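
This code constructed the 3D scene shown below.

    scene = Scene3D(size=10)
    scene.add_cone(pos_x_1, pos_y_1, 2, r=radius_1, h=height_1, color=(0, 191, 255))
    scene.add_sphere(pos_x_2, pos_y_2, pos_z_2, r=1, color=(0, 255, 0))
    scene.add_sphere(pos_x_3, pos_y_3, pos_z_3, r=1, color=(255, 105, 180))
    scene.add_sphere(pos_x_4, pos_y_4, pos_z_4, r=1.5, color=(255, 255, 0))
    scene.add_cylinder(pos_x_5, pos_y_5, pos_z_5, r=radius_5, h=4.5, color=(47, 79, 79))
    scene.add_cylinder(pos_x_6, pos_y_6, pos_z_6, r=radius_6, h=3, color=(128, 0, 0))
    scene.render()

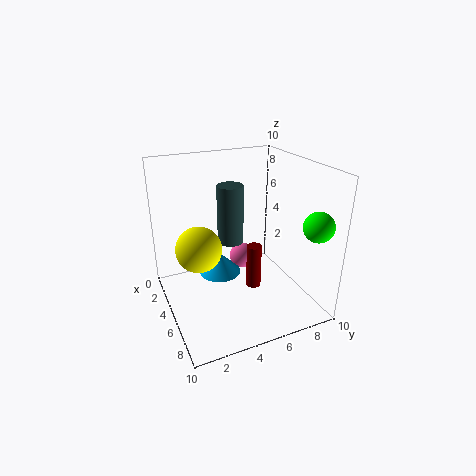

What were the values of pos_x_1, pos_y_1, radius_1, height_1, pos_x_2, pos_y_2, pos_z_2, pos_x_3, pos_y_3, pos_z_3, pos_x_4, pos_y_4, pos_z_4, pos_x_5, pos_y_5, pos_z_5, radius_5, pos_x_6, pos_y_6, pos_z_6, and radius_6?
pos_x_1 = 4; pos_y_1 = 4; radius_1 = 1.5; height_1 = 1.5; pos_x_2 = 8.5; pos_y_2 = 9; pos_z_2 = 6.5; pos_x_3 = 2.5; pos_y_3 = 6.5; pos_z_3 = 2; pos_x_4 = 5.5; pos_y_4 = 2; pos_z_4 = 5; pos_x_5 = 2.5; pos_y_5 = 5.5; pos_z_5 = 3.5; radius_5 = 1; pos_x_6 = 6.5; pos_y_6 = 5.5; pos_z_6 = 2; radius_6 = 0.5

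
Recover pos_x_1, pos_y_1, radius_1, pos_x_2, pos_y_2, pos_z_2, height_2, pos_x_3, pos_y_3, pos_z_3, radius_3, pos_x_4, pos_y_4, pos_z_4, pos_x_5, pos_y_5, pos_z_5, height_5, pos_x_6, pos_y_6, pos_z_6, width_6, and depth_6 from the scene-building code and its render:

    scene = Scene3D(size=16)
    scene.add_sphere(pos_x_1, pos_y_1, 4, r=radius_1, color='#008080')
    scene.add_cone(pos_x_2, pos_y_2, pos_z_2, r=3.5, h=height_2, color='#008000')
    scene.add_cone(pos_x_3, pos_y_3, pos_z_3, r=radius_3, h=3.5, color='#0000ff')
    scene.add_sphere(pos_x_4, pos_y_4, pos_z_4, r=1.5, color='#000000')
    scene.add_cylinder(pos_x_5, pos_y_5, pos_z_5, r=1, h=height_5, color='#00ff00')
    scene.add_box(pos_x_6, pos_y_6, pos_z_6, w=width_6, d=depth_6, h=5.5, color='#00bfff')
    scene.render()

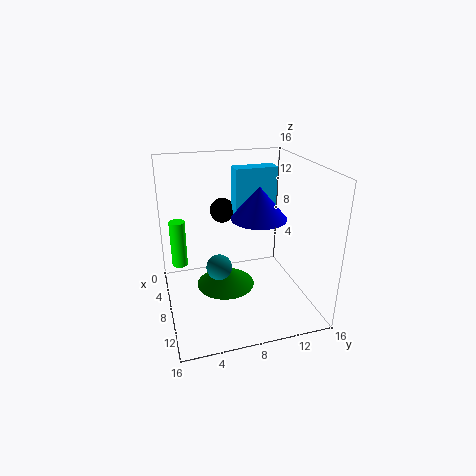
pos_x_1 = 7
pos_y_1 = 6
radius_1 = 1.5
pos_x_2 = 6
pos_y_2 = 7
pos_z_2 = 1
height_2 = 2.5
pos_x_3 = 9
pos_y_3 = 10
pos_z_3 = 10.5
radius_3 = 3
pos_x_4 = 3
pos_y_4 = 7.5
pos_z_4 = 9.5
pos_x_5 = 1.5
pos_y_5 = 2
pos_z_5 = 2
height_5 = 6
pos_x_6 = 3.5
pos_y_6 = 8.5
pos_z_6 = 9.5
width_6 = 2
depth_6 = 5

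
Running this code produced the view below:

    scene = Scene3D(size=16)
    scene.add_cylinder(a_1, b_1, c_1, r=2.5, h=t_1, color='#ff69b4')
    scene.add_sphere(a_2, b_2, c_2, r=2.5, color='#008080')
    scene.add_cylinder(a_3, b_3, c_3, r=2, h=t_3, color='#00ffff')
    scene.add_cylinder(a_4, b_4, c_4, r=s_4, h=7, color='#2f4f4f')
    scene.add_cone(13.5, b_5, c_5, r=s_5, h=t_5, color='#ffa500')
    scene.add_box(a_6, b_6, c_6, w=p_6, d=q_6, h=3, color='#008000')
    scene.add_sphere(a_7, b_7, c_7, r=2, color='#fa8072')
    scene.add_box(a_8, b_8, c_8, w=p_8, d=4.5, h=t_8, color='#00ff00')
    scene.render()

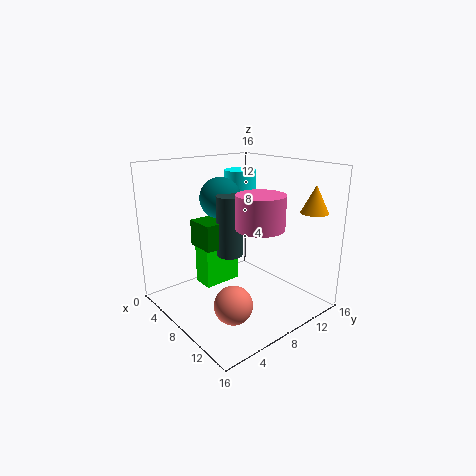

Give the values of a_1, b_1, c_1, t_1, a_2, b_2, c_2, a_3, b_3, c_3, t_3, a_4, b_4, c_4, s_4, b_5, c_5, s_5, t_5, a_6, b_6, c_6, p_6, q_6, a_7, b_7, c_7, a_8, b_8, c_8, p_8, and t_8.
a_1 = 11.5, b_1 = 8, c_1 = 10, t_1 = 3.5, a_2 = 3.5, b_2 = 9, c_2 = 11.5, a_3 = 3, b_3 = 12.5, c_3 = 10, t_3 = 4.5, a_4 = 6.5, b_4 = 8, c_4 = 5.5, s_4 = 1.5, b_5 = 14, c_5 = 11, s_5 = 1.5, t_5 = 3, a_6 = 3, b_6 = 5, c_6 = 6.5, p_6 = 3.5, q_6 = 3, a_7 = 11.5, b_7 = 4.5, c_7 = 2.5, a_8 = 3, b_8 = 5.5, c_8 = 1.5, p_8 = 2.5, t_8 = 7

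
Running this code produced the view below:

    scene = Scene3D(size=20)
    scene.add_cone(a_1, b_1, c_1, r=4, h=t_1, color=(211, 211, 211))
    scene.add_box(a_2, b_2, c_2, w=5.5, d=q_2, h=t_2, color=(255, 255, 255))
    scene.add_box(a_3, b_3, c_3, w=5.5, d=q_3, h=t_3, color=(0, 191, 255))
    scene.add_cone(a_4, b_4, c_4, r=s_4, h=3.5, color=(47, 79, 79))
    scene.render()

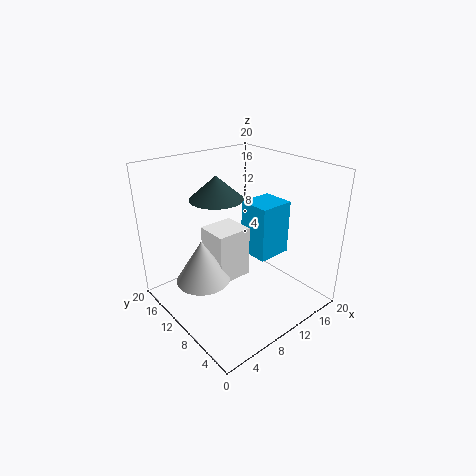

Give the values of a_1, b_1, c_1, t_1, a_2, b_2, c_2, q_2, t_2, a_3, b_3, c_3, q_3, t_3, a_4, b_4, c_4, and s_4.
a_1 = 6.5
b_1 = 14
c_1 = 2.5
t_1 = 6.5
a_2 = 8.5
b_2 = 12
c_2 = 1.5
q_2 = 5
t_2 = 8
a_3 = 14.5
b_3 = 9.5
c_3 = 4.5
q_3 = 5
t_3 = 8.5
a_4 = 10.5
b_4 = 15.5
c_4 = 14
s_4 = 4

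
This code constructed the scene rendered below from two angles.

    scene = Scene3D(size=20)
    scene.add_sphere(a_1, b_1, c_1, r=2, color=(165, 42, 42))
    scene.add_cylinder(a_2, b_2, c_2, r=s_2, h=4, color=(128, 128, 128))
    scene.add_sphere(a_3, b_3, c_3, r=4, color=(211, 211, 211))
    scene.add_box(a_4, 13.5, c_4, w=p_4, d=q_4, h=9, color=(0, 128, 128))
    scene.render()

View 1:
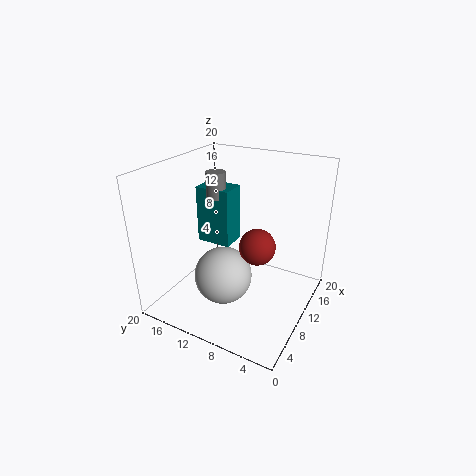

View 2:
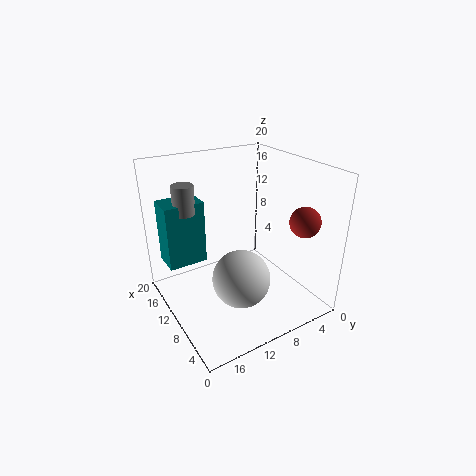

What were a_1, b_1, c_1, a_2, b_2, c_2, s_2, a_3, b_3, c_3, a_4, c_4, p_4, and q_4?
a_1 = 3.5; b_1 = 4; c_1 = 13.5; a_2 = 14; b_2 = 16; c_2 = 13.5; s_2 = 1.5; a_3 = 7.5; b_3 = 11; c_3 = 5; a_4 = 13; c_4 = 6; p_4 = 4; q_4 = 5.5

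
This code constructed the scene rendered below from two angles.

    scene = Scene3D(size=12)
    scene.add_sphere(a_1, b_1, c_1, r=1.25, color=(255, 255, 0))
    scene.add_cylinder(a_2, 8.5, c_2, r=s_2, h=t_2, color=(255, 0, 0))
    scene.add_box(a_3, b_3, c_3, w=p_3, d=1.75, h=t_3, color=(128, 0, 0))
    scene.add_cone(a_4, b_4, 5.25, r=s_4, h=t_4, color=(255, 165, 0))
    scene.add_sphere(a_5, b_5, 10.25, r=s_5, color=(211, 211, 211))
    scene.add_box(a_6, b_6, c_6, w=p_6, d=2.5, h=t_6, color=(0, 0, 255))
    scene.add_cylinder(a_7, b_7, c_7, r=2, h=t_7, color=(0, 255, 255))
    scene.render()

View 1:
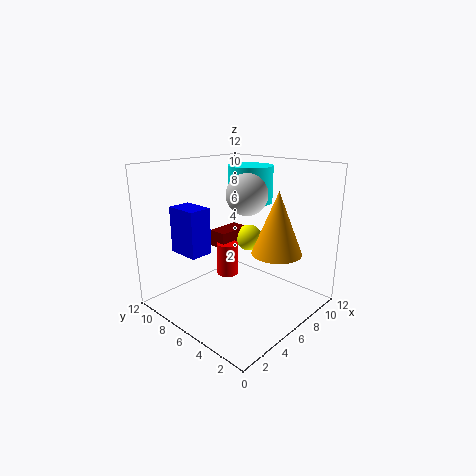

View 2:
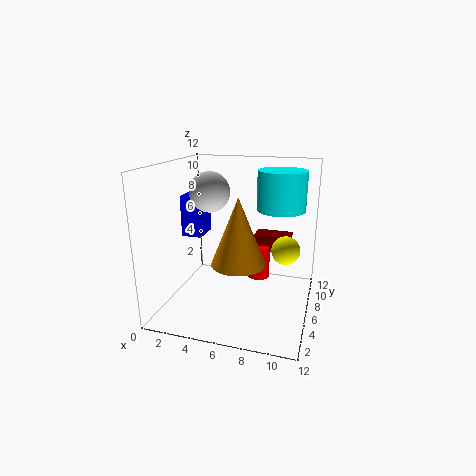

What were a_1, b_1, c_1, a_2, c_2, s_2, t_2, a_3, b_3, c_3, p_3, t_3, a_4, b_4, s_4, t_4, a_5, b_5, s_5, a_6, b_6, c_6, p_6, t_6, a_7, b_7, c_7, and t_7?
a_1 = 9.75; b_1 = 8; c_1 = 4.5; a_2 = 7.25; c_2 = 1.5; s_2 = 1; t_2 = 3; a_3 = 6.75; b_3 = 8.5; c_3 = 4; p_3 = 3.25; t_3 = 1.5; a_4 = 7; b_4 = 2.75; s_4 = 2; t_4 = 5; a_5 = 4.5; b_5 = 3.75; s_5 = 1.5; a_6 = 1; b_6 = 5.75; c_6 = 5.75; p_6 = 1.75; t_6 = 3.5; a_7 = 9.25; b_7 = 7.5; c_7 = 8.25; t_7 = 3.25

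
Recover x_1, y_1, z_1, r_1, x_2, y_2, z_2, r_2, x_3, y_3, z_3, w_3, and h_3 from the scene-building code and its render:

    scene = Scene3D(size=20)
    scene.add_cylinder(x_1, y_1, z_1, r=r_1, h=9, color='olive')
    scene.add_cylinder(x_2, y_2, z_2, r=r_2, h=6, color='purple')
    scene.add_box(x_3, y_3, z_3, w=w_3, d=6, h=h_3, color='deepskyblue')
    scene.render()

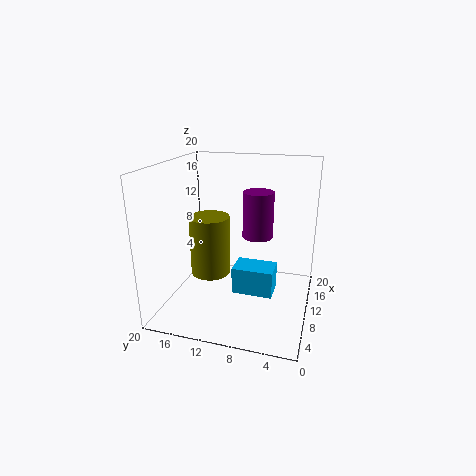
x_1 = 12
y_1 = 15
z_1 = 3
r_1 = 3
x_2 = 9
y_2 = 7
z_2 = 11
r_2 = 2
x_3 = 10
y_3 = 5
z_3 = 1
w_3 = 4
h_3 = 4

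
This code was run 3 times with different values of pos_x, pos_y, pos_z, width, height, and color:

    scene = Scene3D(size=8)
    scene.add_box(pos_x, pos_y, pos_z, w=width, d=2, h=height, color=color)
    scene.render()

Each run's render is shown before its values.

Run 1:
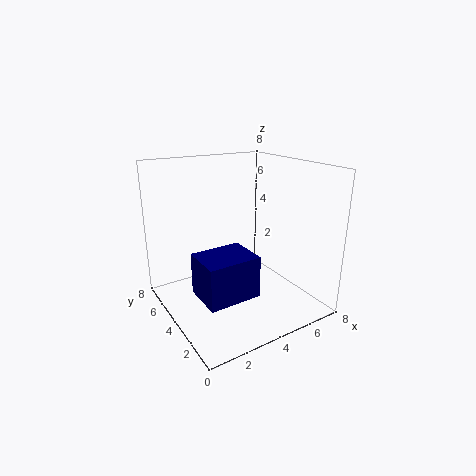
pos_x = 0.5
pos_y = 0.5
pos_z = 2.5
width = 2.5
height = 2
color = 'navy'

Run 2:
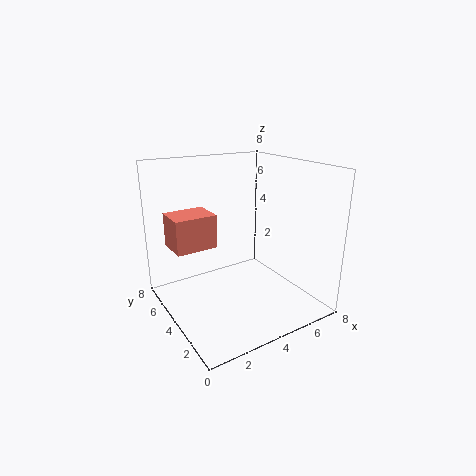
pos_x = 1
pos_y = 5.5
pos_z = 3
width = 2.5
height = 2
color = 'salmon'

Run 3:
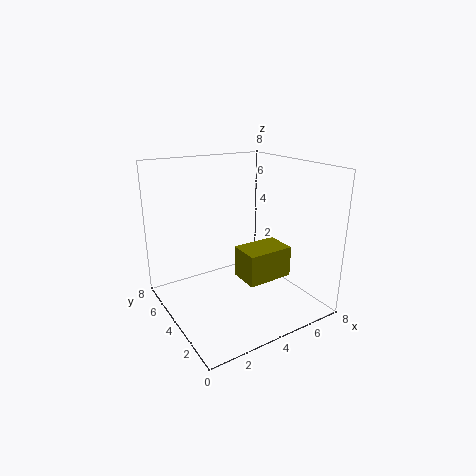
pos_x = 5
pos_y = 4
pos_z = 0.5
width = 3
height = 2
color = 'olive'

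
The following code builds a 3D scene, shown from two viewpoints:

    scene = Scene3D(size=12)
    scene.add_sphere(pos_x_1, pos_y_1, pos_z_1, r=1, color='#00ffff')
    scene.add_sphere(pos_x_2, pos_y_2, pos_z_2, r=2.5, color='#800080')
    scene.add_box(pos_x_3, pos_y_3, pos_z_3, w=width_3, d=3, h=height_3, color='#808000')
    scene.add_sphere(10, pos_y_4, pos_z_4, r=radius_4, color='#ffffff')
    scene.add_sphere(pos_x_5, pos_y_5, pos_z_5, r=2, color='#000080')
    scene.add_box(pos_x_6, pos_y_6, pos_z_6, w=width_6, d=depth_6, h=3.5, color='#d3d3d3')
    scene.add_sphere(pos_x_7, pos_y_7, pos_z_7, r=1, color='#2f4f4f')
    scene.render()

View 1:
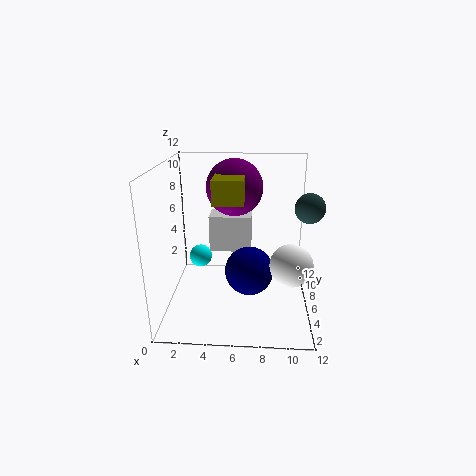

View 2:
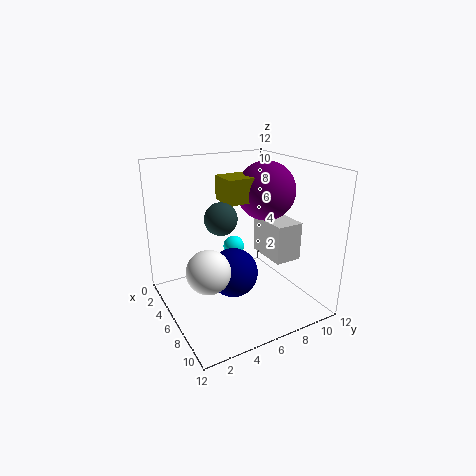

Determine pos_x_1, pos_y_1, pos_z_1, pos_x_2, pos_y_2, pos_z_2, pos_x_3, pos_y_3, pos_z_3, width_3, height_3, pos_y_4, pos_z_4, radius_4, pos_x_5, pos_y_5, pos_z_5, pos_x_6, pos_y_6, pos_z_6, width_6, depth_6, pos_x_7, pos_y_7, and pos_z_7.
pos_x_1 = 2.5, pos_y_1 = 7.5, pos_z_1 = 3.5, pos_x_2 = 5.5, pos_y_2 = 9, pos_z_2 = 9.5, pos_x_3 = 4, pos_y_3 = 5, pos_z_3 = 9, width_3 = 2.5, height_3 = 2, pos_y_4 = 1.5, pos_z_4 = 6, radius_4 = 1.5, pos_x_5 = 7, pos_y_5 = 5, pos_z_5 = 3.5, pos_x_6 = 3, pos_y_6 = 9.5, pos_z_6 = 3, width_6 = 4, depth_6 = 2.5, pos_x_7 = 11, pos_y_7 = 2, pos_z_7 = 10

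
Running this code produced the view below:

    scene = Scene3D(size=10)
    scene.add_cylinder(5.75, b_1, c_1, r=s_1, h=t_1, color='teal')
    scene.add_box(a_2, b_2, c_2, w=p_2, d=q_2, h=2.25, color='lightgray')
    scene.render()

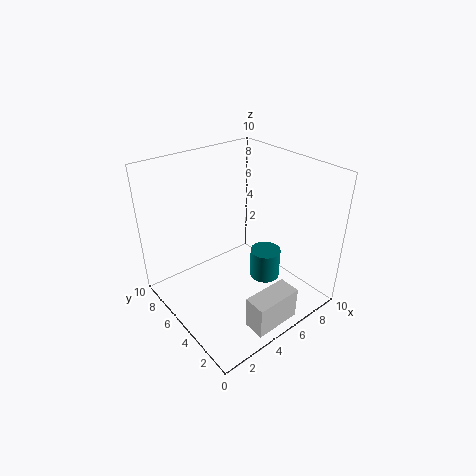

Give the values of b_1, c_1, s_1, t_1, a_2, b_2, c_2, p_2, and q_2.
b_1 = 3; c_1 = 2.75; s_1 = 1; t_1 = 2; a_2 = 3.25; b_2 = 0.5; c_2 = 0.25; p_2 = 3.25; q_2 = 1.5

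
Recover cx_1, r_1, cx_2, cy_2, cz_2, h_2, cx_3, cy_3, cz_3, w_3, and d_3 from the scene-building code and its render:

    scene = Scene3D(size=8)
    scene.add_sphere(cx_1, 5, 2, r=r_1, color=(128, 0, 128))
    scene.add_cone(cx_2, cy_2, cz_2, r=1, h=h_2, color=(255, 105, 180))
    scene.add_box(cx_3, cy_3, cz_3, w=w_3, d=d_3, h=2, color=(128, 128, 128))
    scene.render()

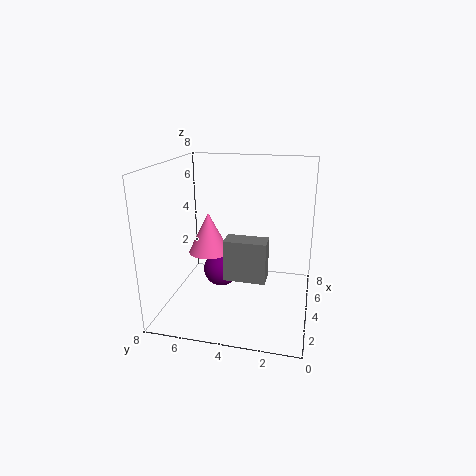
cx_1 = 4; r_1 = 1; cx_2 = 2; cy_2 = 5; cz_2 = 4; h_2 = 2; cx_3 = 1; cy_3 = 2; cz_3 = 3; w_3 = 1; d_3 = 2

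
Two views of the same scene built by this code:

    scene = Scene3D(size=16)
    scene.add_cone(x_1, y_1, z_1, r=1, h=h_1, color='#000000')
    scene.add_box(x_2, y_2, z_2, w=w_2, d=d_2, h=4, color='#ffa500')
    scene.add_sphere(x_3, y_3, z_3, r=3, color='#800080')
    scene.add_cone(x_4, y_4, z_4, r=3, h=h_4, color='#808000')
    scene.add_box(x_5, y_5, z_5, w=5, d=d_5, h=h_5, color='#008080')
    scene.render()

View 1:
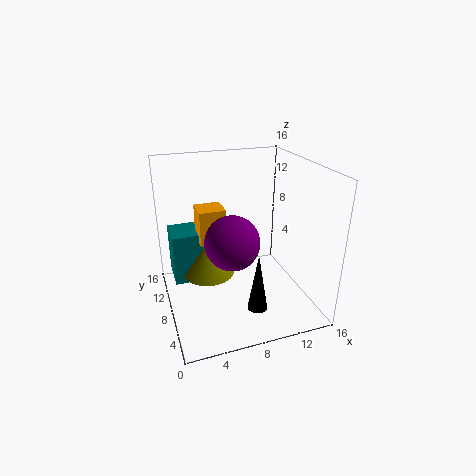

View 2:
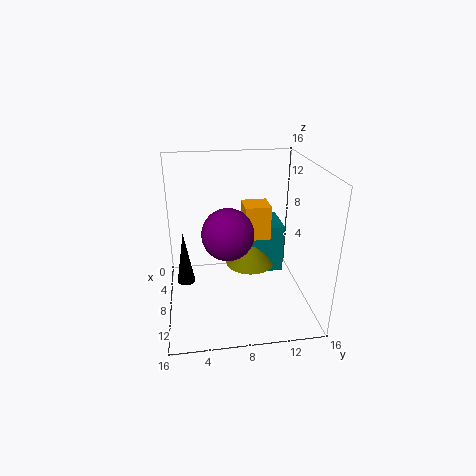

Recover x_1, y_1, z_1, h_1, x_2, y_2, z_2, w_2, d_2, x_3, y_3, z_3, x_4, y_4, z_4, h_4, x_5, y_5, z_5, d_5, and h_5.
x_1 = 8
y_1 = 2
z_1 = 3
h_1 = 6
x_2 = 4
y_2 = 9
z_2 = 7
w_2 = 3
d_2 = 3
x_3 = 7
y_3 = 7
z_3 = 8
x_4 = 5
y_4 = 10
z_4 = 3
h_4 = 4
x_5 = 1
y_5 = 10
z_5 = 2
d_5 = 4
h_5 = 6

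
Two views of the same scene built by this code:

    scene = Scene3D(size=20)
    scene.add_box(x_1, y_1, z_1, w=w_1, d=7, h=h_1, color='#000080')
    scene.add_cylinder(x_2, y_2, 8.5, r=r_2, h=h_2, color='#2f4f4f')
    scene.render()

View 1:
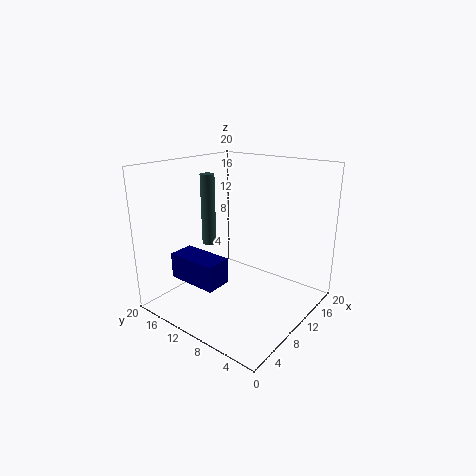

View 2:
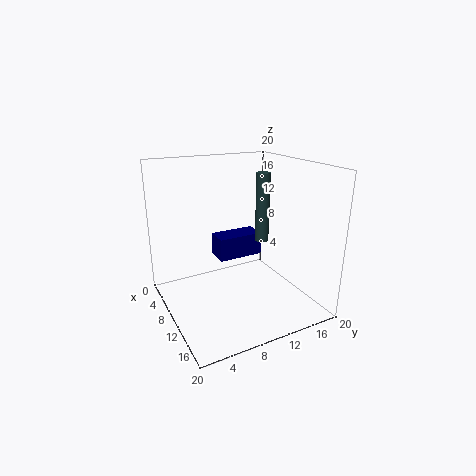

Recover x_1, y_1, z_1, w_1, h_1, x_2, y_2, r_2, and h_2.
x_1 = 3, y_1 = 9, z_1 = 5, w_1 = 3.5, h_1 = 3.5, x_2 = 9, y_2 = 14.5, r_2 = 1, h_2 = 10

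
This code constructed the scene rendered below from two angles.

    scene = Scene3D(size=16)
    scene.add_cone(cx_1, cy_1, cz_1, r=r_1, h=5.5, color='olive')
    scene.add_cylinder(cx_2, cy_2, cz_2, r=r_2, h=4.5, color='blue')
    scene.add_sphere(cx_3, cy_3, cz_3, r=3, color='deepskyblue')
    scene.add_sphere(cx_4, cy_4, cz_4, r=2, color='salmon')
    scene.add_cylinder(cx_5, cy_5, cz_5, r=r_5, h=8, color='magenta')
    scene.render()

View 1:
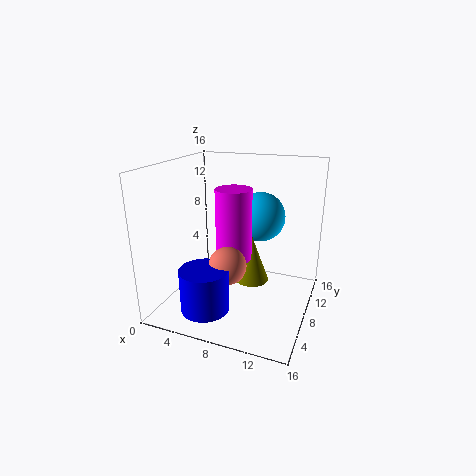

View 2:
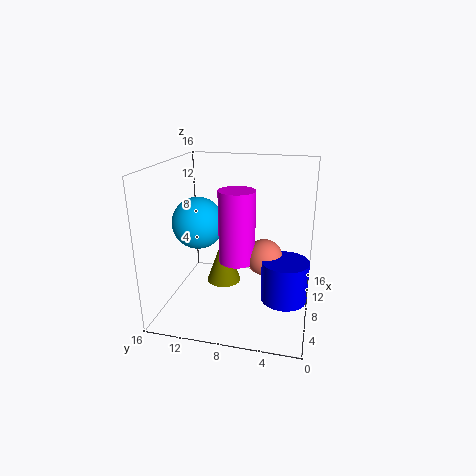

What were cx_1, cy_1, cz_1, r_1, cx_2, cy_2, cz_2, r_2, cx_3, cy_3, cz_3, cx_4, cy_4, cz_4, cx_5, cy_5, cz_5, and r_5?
cx_1 = 9, cy_1 = 10, cz_1 = 2, r_1 = 2, cx_2 = 6.5, cy_2 = 2.5, cz_2 = 2, r_2 = 2.5, cx_3 = 9, cy_3 = 13, cz_3 = 9, cx_4 = 8, cy_4 = 5, cz_4 = 6, cx_5 = 7.5, cy_5 = 8, cz_5 = 5.5, r_5 = 2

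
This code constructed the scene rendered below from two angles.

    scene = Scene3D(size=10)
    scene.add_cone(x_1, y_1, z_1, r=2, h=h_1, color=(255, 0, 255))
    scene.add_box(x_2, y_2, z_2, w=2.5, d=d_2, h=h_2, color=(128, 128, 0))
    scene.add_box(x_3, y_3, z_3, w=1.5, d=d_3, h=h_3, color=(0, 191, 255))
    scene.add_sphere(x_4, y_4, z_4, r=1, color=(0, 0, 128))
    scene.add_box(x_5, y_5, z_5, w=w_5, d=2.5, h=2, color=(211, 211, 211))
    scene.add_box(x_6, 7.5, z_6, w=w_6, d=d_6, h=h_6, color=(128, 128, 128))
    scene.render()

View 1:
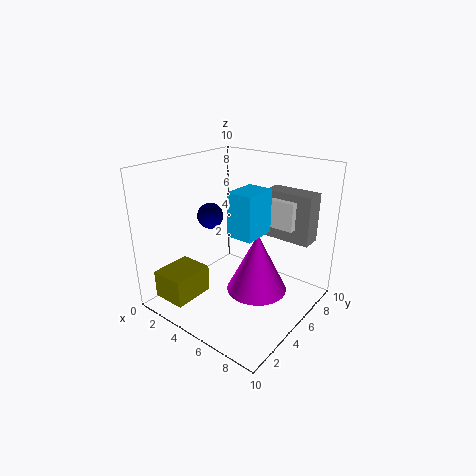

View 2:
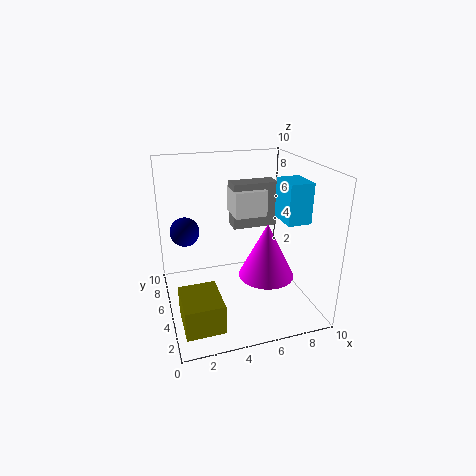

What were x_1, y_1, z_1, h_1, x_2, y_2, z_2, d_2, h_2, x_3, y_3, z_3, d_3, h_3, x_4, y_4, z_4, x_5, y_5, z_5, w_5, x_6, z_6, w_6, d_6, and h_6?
x_1 = 7, y_1 = 4.5, z_1 = 2, h_1 = 4, x_2 = 0.5, y_2 = 1, z_2 = 0.5, d_2 = 3, h_2 = 2, x_3 = 7, y_3 = 1.5, z_3 = 7, d_3 = 2, h_3 = 2.5, x_4 = 1.5, y_4 = 6, z_4 = 5.5, x_5 = 5.5, y_5 = 7, z_5 = 5.5, w_5 = 2.5, x_6 = 5.5, z_6 = 4.5, w_6 = 3.5, d_6 = 1.5, h_6 = 3.5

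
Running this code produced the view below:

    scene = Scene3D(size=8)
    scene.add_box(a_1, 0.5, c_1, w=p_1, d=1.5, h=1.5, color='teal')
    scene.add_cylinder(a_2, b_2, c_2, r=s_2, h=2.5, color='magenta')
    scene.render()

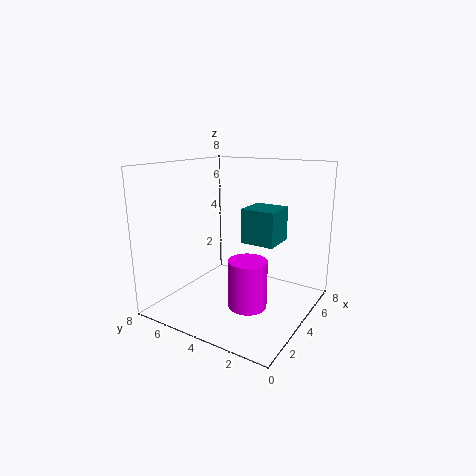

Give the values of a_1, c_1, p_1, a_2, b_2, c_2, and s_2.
a_1 = 1
c_1 = 5
p_1 = 1.5
a_2 = 2.5
b_2 = 2.5
c_2 = 1
s_2 = 1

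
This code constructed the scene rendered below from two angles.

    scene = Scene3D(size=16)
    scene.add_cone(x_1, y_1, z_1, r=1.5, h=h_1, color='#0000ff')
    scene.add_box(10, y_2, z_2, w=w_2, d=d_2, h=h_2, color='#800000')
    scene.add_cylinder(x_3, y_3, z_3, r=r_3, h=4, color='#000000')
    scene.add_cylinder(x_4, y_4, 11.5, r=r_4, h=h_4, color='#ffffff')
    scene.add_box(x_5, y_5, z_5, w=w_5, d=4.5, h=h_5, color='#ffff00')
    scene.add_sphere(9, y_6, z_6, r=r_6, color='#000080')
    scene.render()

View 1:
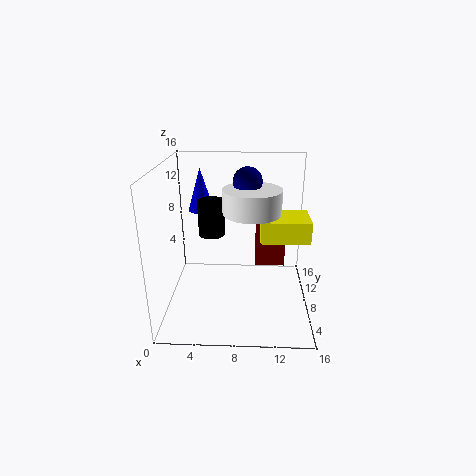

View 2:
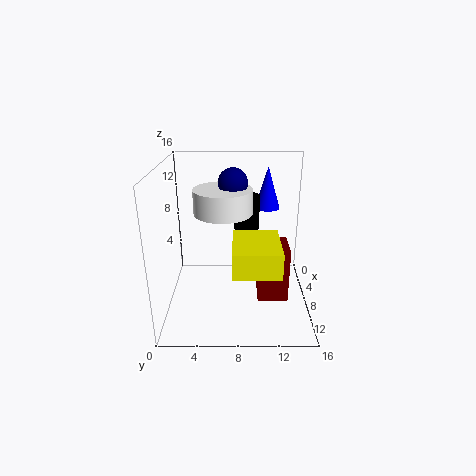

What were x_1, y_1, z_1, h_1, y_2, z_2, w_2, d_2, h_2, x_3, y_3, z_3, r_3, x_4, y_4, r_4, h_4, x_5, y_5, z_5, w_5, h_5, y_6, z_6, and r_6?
x_1 = 3.5, y_1 = 11.5, z_1 = 10, h_1 = 5, y_2 = 10, z_2 = 3.5, w_2 = 3.5, d_2 = 3, h_2 = 5.5, x_3 = 5, y_3 = 9, z_3 = 8, r_3 = 1.5, x_4 = 9.5, y_4 = 6.5, r_4 = 3, h_4 = 2.5, x_5 = 10.5, y_5 = 7.5, z_5 = 7.5, w_5 = 5.5, h_5 = 2.5, y_6 = 7.5, z_6 = 14.5, r_6 = 1.5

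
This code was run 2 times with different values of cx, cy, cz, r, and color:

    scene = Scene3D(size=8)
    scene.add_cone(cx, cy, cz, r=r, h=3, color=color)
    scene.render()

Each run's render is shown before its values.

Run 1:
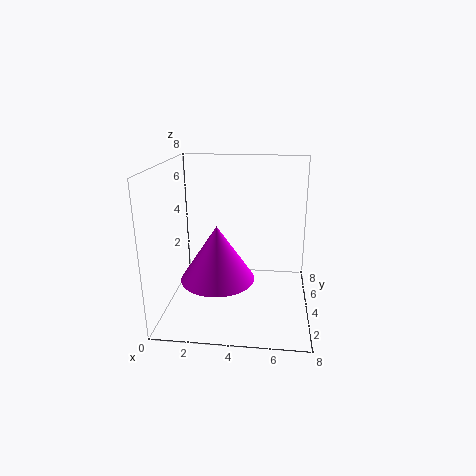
cx = 3
cy = 3
cz = 2
r = 2
color = 'magenta'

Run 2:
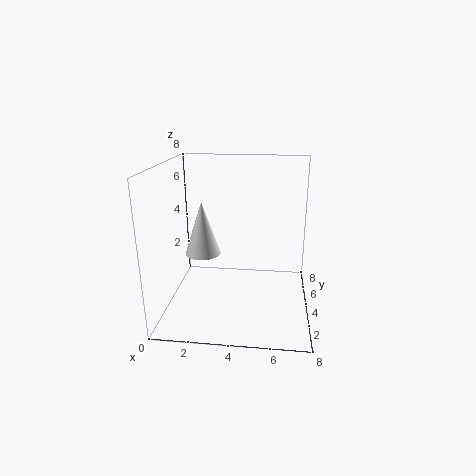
cx = 2
cy = 4
cz = 3
r = 1
color = 'white'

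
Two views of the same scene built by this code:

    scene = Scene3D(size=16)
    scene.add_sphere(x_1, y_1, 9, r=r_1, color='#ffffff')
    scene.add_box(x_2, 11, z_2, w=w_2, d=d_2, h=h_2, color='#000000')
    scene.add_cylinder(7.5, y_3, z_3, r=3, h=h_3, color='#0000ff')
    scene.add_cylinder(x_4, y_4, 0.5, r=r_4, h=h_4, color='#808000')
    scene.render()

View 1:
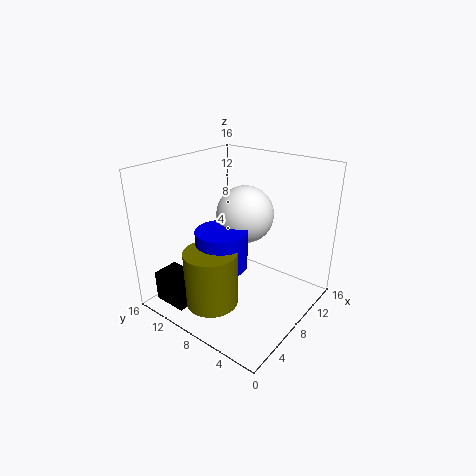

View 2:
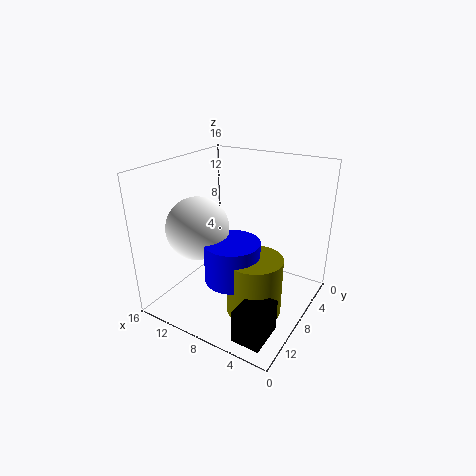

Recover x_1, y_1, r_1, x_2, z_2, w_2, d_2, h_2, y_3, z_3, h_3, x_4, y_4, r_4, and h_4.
x_1 = 12
y_1 = 10
r_1 = 3.5
x_2 = 1.5
z_2 = 0.5
w_2 = 3
d_2 = 4
h_2 = 3.5
y_3 = 10
z_3 = 4
h_3 = 4.5
x_4 = 5
y_4 = 9.5
r_4 = 3
h_4 = 6.5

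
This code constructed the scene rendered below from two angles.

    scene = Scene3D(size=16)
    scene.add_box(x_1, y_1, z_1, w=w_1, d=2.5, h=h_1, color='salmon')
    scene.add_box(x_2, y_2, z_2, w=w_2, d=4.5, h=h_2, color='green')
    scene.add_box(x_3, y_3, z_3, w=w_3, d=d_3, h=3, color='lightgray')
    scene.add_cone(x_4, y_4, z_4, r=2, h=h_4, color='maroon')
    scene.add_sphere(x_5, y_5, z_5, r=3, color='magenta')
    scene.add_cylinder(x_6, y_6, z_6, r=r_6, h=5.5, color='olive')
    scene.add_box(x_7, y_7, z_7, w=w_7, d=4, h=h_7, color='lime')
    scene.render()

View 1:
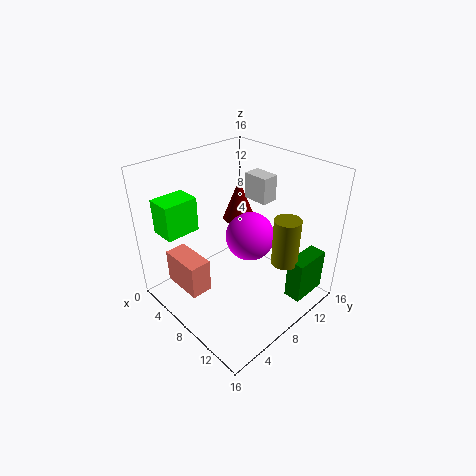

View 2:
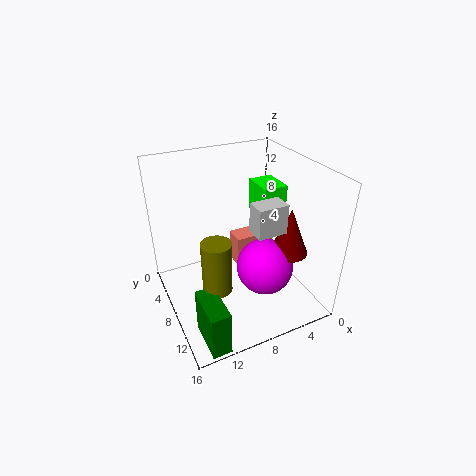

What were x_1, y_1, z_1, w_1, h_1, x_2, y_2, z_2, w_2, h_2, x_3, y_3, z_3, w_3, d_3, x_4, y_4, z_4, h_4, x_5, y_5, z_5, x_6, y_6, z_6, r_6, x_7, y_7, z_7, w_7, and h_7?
x_1 = 1.5
y_1 = 2.5
z_1 = 1.5
w_1 = 5
h_1 = 4
x_2 = 12.5
y_2 = 11.5
z_2 = 0.5
w_2 = 2
h_2 = 5
x_3 = 5.5
y_3 = 11.5
z_3 = 11
w_3 = 3
d_3 = 2
x_4 = 4
y_4 = 12
z_4 = 7.5
h_4 = 5
x_5 = 6.5
y_5 = 11.5
z_5 = 6
x_6 = 12
y_6 = 11.5
z_6 = 5
r_6 = 1.5
x_7 = 0.5
y_7 = 2
z_7 = 8
w_7 = 3
h_7 = 4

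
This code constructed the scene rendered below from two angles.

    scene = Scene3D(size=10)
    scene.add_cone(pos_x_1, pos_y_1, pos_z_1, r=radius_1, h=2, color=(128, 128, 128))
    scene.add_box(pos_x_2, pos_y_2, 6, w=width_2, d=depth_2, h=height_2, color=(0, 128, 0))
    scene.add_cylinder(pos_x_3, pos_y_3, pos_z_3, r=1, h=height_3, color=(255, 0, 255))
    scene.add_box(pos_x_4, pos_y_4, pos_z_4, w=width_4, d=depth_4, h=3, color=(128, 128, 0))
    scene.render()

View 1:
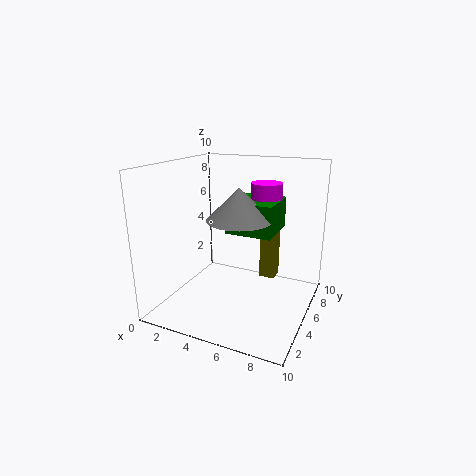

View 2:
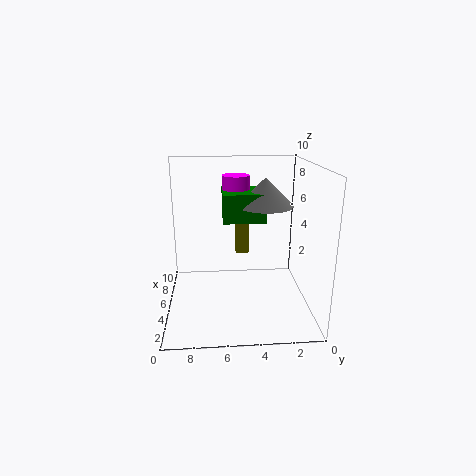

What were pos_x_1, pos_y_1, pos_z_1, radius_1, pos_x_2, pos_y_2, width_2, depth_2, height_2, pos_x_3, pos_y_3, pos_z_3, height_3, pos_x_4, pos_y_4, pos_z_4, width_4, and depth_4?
pos_x_1 = 6
pos_y_1 = 3
pos_z_1 = 7
radius_1 = 2
pos_x_2 = 5
pos_y_2 = 3
width_2 = 3
depth_2 = 3
height_2 = 2
pos_x_3 = 7
pos_y_3 = 5
pos_z_3 = 7
height_3 = 2
pos_x_4 = 7
pos_y_4 = 4
pos_z_4 = 3
width_4 = 1
depth_4 = 1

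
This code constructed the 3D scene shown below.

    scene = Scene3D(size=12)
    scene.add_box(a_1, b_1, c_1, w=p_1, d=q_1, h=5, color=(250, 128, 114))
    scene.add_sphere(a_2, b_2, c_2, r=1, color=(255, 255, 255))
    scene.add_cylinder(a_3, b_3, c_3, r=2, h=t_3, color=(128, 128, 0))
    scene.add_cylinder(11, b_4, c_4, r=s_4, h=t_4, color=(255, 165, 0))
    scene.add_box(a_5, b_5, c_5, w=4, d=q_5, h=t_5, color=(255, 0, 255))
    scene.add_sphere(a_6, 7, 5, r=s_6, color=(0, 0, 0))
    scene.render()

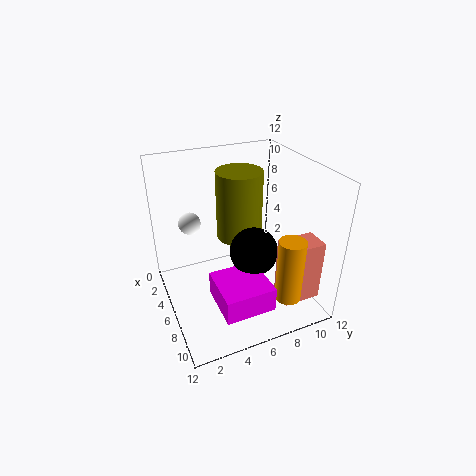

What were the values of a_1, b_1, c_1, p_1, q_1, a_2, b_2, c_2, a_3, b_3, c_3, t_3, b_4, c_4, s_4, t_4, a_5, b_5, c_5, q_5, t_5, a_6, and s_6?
a_1 = 9
b_1 = 8
c_1 = 2
p_1 = 2
q_1 = 3
a_2 = 2
b_2 = 3
c_2 = 6
a_3 = 4
b_3 = 7
c_3 = 5
t_3 = 6
b_4 = 8
c_4 = 3
s_4 = 1
t_4 = 5
a_5 = 7
b_5 = 3
c_5 = 2
q_5 = 4
t_5 = 2
a_6 = 7
s_6 = 2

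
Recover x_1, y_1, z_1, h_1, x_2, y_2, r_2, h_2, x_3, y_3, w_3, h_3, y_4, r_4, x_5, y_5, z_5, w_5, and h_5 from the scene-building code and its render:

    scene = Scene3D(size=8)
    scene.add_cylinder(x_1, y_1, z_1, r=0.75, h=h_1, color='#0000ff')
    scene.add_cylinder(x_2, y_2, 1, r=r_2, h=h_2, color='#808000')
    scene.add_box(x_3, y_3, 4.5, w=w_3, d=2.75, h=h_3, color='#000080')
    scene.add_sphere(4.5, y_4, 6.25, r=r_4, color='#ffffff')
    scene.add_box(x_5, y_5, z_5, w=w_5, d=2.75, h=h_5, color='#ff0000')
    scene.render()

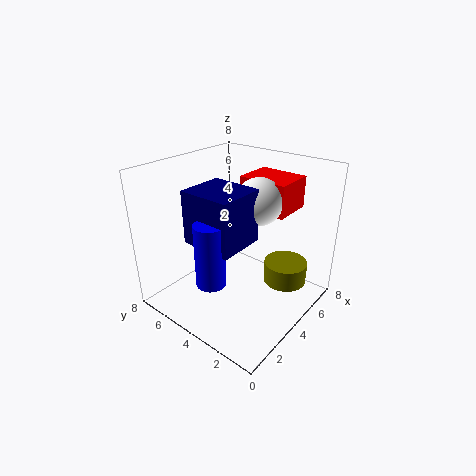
x_1 = 1.25
y_1 = 3.5
z_1 = 2.75
h_1 = 3.25
x_2 = 6
y_2 = 2
r_2 = 1.25
h_2 = 1.25
x_3 = 1.25
y_3 = 2.5
w_3 = 2.5
h_3 = 2.75
y_4 = 3
r_4 = 1.25
x_5 = 4.75
y_5 = 1.75
z_5 = 5.5
w_5 = 2.25
h_5 = 1.75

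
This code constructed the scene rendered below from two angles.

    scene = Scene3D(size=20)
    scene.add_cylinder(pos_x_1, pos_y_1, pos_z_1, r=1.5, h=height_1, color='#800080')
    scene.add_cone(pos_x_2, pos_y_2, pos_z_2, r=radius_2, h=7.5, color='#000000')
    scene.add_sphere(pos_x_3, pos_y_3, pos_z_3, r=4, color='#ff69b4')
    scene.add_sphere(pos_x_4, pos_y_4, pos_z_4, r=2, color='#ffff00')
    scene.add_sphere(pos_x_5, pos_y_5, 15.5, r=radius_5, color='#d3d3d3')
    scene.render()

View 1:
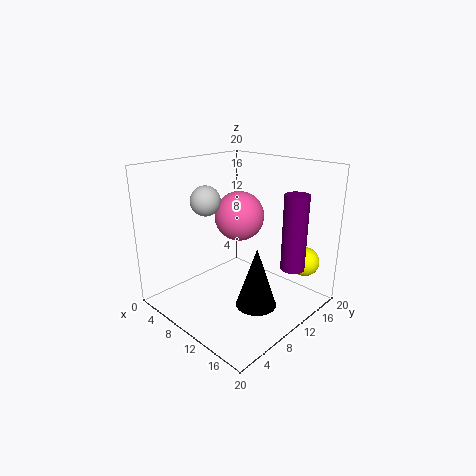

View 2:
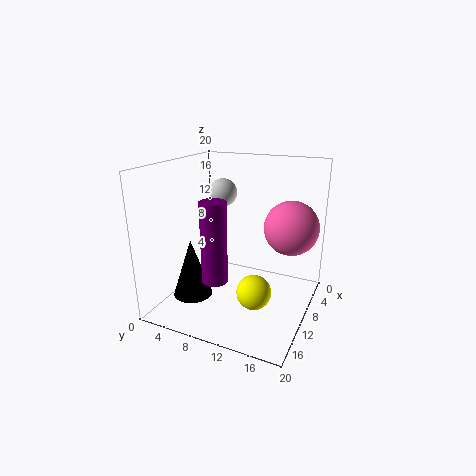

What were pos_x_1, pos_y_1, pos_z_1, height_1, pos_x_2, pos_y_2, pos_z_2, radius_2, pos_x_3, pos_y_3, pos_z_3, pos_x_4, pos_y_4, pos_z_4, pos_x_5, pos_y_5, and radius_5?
pos_x_1 = 18.5
pos_y_1 = 11
pos_z_1 = 8
height_1 = 9.5
pos_x_2 = 16.5
pos_y_2 = 6.5
pos_z_2 = 4
radius_2 = 2.5
pos_x_3 = 4.5
pos_y_3 = 16
pos_z_3 = 10.5
pos_x_4 = 17.5
pos_y_4 = 15.5
pos_z_4 = 7
pos_x_5 = 7.5
pos_y_5 = 6.5
radius_5 = 2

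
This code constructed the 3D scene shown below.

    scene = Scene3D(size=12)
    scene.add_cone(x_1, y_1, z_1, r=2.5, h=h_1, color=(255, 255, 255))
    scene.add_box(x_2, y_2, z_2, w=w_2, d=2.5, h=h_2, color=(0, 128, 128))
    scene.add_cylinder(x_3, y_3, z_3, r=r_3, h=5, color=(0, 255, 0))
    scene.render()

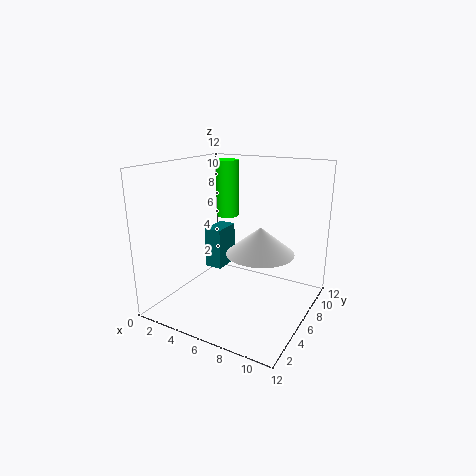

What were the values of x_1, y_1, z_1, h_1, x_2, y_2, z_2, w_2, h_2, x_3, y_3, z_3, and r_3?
x_1 = 9
y_1 = 4
z_1 = 6
h_1 = 2
x_2 = 3
y_2 = 5.5
z_2 = 3
w_2 = 1.5
h_2 = 3.5
x_3 = 3.5
y_3 = 8.5
z_3 = 7
r_3 = 1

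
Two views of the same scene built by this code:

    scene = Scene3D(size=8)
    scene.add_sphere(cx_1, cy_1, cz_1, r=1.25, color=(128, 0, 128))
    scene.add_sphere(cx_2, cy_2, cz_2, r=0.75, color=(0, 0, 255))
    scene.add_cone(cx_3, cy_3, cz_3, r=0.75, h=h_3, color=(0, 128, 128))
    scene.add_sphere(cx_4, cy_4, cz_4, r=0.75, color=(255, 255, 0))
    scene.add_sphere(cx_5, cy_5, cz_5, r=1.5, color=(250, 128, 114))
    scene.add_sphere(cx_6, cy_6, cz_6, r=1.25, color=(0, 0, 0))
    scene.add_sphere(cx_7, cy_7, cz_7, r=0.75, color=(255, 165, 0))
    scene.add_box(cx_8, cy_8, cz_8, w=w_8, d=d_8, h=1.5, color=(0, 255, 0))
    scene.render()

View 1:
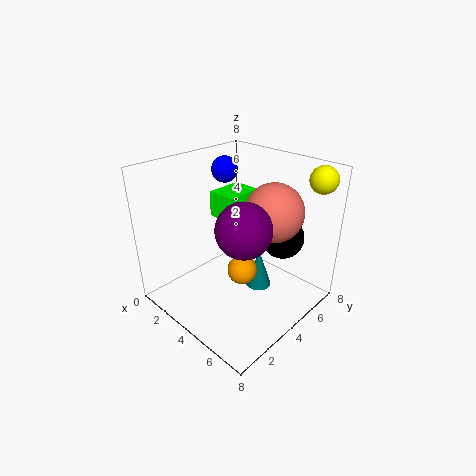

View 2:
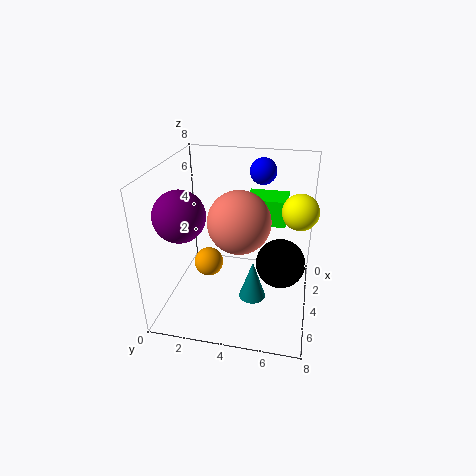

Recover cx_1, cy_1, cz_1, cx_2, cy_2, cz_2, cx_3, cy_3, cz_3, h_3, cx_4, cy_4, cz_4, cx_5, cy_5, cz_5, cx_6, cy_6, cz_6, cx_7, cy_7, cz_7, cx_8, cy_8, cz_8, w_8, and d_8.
cx_1 = 6.5, cy_1 = 1.75, cz_1 = 6.25, cx_2 = 2, cy_2 = 5, cz_2 = 7.25, cx_3 = 4.75, cy_3 = 5, cz_3 = 0.75, h_3 = 2.25, cx_4 = 7, cy_4 = 7.25, cz_4 = 7.25, cx_5 = 6, cy_5 = 4.5, cz_5 = 6, cx_6 = 5.25, cy_6 = 6.5, cz_6 = 3.5, cx_7 = 5.5, cy_7 = 2.75, cz_7 = 3.25, cx_8 = 1.5, cy_8 = 4.25, cz_8 = 4.5, w_8 = 1.75, d_8 = 2.25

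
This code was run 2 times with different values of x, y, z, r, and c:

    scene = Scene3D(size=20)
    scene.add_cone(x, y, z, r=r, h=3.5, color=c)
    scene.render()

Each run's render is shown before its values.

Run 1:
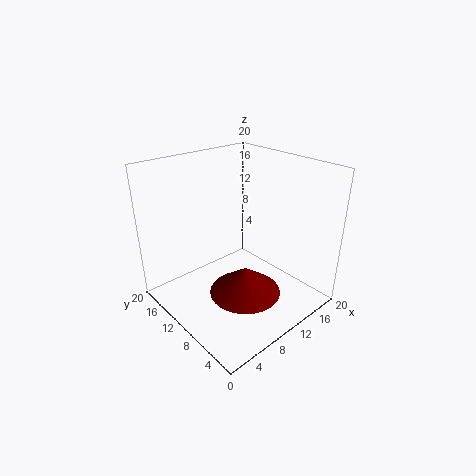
x = 7, y = 5.25, z = 5.25, r = 4.5, c = 'maroon'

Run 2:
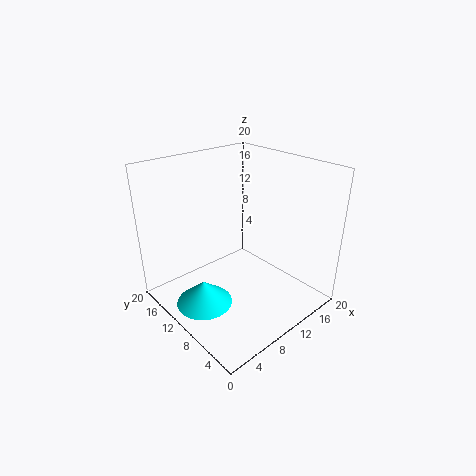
x = 5, y = 11.75, z = 0.5, r = 4, c = 'cyan'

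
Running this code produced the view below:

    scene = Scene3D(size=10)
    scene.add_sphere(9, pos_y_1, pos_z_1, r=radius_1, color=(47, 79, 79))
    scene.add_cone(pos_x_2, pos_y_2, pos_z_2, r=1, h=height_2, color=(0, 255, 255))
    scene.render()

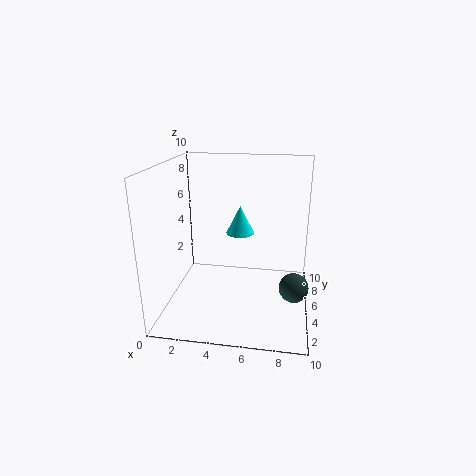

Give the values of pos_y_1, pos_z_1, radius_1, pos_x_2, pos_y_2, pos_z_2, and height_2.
pos_y_1 = 4; pos_z_1 = 2; radius_1 = 1; pos_x_2 = 5; pos_y_2 = 6; pos_z_2 = 5; height_2 = 2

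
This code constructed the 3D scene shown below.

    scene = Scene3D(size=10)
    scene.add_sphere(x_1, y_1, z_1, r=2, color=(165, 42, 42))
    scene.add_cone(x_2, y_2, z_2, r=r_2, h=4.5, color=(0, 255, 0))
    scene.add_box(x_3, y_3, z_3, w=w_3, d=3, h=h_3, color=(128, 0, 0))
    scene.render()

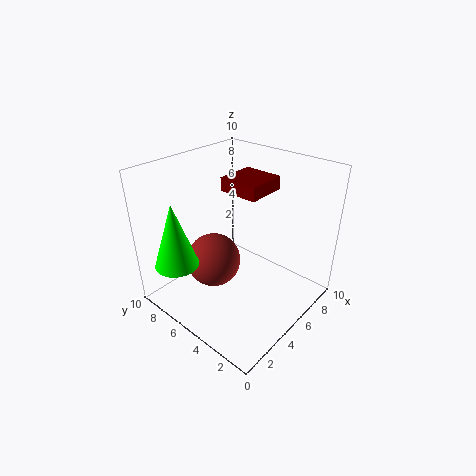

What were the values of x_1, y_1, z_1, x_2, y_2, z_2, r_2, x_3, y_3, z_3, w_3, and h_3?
x_1 = 4.5; y_1 = 7; z_1 = 2.5; x_2 = 1.5; y_2 = 7.5; z_2 = 3.5; r_2 = 1.5; x_3 = 6; y_3 = 4.5; z_3 = 7.5; w_3 = 3; h_3 = 1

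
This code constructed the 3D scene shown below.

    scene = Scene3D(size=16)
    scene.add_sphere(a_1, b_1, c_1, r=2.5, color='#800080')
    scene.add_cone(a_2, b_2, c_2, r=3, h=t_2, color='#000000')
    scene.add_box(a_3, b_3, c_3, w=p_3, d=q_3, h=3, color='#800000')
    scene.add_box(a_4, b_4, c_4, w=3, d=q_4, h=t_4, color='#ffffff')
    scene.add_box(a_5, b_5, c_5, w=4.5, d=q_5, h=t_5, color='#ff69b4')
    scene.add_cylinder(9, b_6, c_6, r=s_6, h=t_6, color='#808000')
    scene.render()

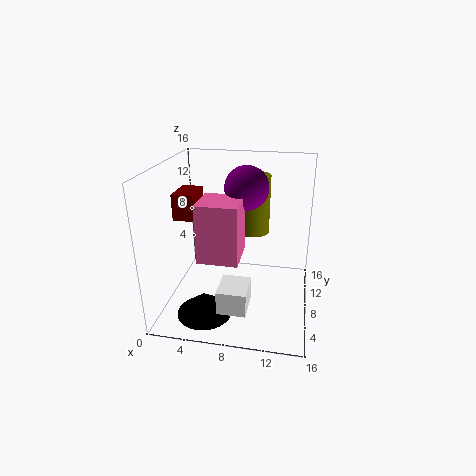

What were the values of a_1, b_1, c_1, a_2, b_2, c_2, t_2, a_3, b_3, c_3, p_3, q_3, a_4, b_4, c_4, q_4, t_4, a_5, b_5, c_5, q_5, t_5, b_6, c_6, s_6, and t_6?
a_1 = 8.5, b_1 = 10.5, c_1 = 13, a_2 = 5, b_2 = 4, c_2 = 0.5, t_2 = 2.5, a_3 = 0.5, b_3 = 8, c_3 = 9.5, p_3 = 2.5, q_3 = 4, a_4 = 7, b_4 = 1.5, c_4 = 2.5, q_4 = 3.5, t_4 = 2.5, a_5 = 4, b_5 = 5, c_5 = 6, q_5 = 4.5, t_5 = 6.5, b_6 = 12.5, c_6 = 7, s_6 = 2, t_6 = 7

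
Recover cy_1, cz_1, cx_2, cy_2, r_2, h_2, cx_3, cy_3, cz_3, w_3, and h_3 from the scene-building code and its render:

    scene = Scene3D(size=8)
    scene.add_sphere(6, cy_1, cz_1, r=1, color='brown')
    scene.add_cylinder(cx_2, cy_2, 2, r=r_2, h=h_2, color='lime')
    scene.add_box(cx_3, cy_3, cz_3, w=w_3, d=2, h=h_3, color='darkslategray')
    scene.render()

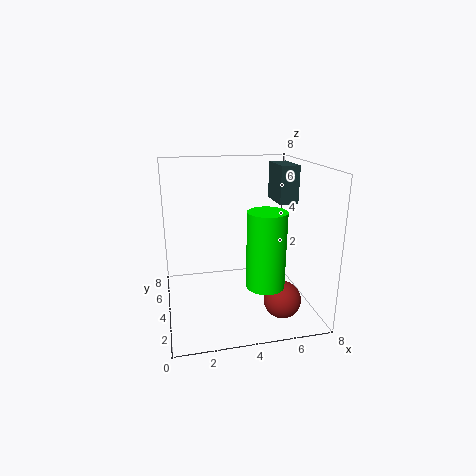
cy_1 = 2
cz_1 = 1
cx_2 = 5
cy_2 = 2
r_2 = 1
h_2 = 4
cx_3 = 6
cy_3 = 3
cz_3 = 6
w_3 = 1
h_3 = 2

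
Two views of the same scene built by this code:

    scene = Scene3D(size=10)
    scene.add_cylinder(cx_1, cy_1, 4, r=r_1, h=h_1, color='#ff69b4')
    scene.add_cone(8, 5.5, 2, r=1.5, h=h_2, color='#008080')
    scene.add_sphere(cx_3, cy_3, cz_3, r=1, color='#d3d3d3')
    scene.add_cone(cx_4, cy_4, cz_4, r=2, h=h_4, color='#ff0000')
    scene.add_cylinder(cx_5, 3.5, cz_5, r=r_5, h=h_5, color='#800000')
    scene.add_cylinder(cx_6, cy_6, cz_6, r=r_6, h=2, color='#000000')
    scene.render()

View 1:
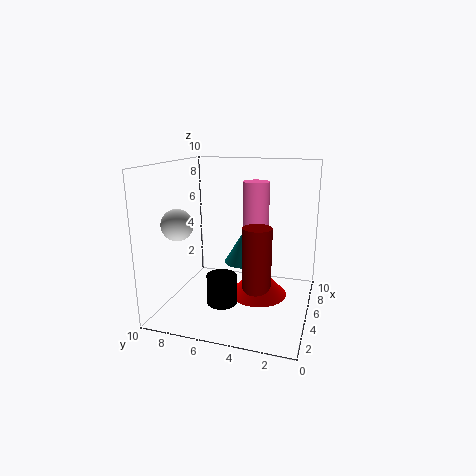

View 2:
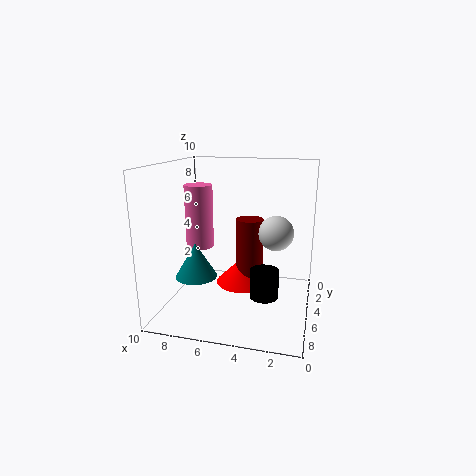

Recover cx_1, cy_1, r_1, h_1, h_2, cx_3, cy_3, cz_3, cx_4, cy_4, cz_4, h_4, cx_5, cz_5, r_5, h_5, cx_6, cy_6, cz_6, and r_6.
cx_1 = 8; cy_1 = 4.5; r_1 = 1; h_1 = 4.5; h_2 = 2.5; cx_3 = 2; cy_3 = 8; cz_3 = 6.5; cx_4 = 5; cy_4 = 3.5; cz_4 = 1; h_4 = 2; cx_5 = 4.5; cz_5 = 1.5; r_5 = 1; h_5 = 4.5; cx_6 = 3; cy_6 = 5.5; cz_6 = 1; r_6 = 1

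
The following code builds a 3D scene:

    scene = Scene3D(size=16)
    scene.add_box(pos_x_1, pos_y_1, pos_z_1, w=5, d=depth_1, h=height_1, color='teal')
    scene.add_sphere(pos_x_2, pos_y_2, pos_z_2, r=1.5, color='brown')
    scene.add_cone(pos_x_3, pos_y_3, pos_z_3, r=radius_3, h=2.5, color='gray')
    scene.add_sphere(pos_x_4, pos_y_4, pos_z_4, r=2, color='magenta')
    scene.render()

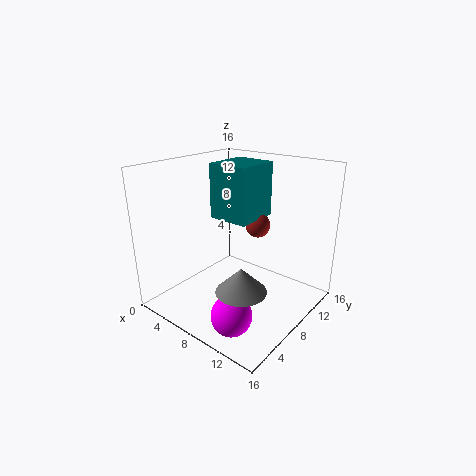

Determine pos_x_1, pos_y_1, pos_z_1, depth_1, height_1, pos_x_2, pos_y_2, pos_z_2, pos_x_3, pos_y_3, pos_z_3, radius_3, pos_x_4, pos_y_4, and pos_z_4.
pos_x_1 = 3, pos_y_1 = 9, pos_z_1 = 9, depth_1 = 5.5, height_1 = 6.5, pos_x_2 = 7.5, pos_y_2 = 12.5, pos_z_2 = 8, pos_x_3 = 12, pos_y_3 = 3.5, pos_z_3 = 5, radius_3 = 2.5, pos_x_4 = 12, pos_y_4 = 2, pos_z_4 = 3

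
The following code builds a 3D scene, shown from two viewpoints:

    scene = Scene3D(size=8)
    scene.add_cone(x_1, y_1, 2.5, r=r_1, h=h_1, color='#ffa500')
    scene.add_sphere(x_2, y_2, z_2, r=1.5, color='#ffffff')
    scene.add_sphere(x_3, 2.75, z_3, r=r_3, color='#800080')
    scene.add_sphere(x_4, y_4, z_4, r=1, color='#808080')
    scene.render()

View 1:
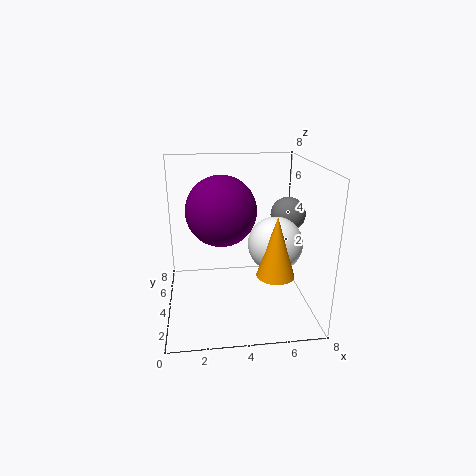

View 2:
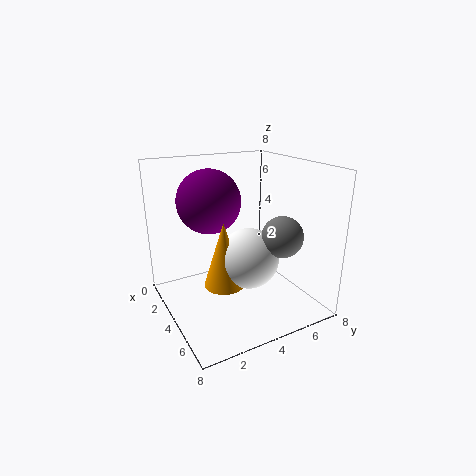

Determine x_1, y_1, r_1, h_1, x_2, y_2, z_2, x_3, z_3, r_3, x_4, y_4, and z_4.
x_1 = 5.75
y_1 = 2.25
r_1 = 1
h_1 = 3.25
x_2 = 6
y_2 = 3.5
z_2 = 3.75
x_3 = 3
z_3 = 6
r_3 = 1.75
x_4 = 7
y_4 = 4.75
z_4 = 5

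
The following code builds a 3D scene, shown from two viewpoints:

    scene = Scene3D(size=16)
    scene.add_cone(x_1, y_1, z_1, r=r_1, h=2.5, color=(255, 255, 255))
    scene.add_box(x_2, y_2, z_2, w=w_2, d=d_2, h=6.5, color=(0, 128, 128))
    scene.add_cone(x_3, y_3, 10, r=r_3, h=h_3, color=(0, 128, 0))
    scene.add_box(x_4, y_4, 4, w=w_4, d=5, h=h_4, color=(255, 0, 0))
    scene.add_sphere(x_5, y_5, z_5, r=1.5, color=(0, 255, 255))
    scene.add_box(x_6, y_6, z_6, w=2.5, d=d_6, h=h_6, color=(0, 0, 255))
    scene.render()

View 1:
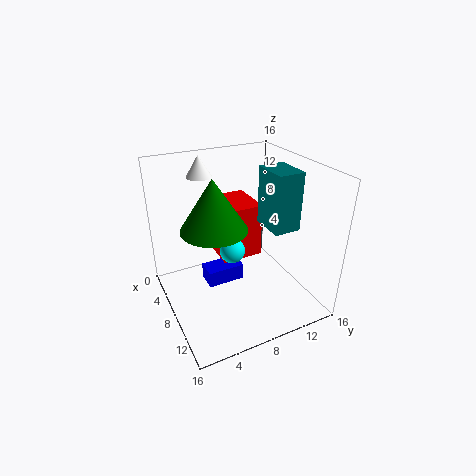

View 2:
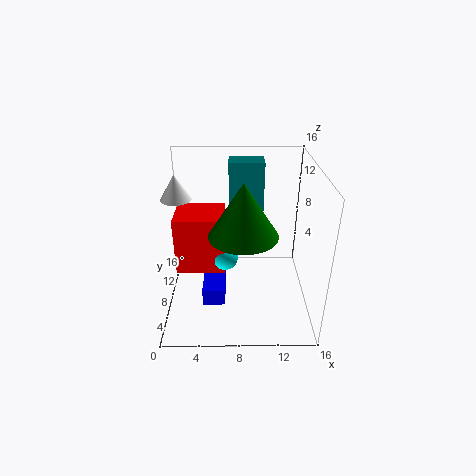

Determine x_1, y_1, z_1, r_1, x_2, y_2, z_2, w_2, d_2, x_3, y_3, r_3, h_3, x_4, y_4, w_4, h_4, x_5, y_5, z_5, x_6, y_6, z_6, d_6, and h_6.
x_1 = 2; y_1 = 6; z_1 = 13.5; r_1 = 1.5; x_2 = 7; y_2 = 11; z_2 = 9; w_2 = 4; d_2 = 3; x_3 = 8.5; y_3 = 5; r_3 = 3.5; h_3 = 5.5; x_4 = 1; y_4 = 7; w_4 = 5.5; h_4 = 6.5; x_5 = 6.5; y_5 = 8; z_5 = 5.5; x_6 = 4; y_6 = 5; z_6 = 1; d_6 = 4.5; h_6 = 2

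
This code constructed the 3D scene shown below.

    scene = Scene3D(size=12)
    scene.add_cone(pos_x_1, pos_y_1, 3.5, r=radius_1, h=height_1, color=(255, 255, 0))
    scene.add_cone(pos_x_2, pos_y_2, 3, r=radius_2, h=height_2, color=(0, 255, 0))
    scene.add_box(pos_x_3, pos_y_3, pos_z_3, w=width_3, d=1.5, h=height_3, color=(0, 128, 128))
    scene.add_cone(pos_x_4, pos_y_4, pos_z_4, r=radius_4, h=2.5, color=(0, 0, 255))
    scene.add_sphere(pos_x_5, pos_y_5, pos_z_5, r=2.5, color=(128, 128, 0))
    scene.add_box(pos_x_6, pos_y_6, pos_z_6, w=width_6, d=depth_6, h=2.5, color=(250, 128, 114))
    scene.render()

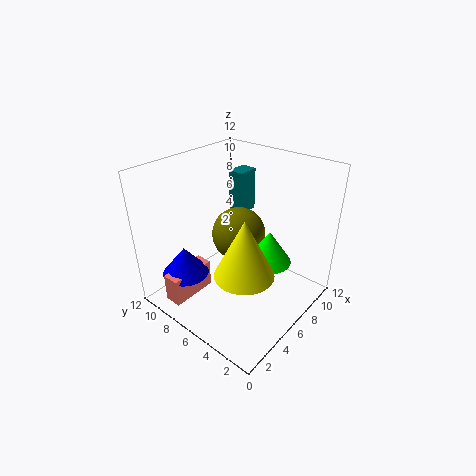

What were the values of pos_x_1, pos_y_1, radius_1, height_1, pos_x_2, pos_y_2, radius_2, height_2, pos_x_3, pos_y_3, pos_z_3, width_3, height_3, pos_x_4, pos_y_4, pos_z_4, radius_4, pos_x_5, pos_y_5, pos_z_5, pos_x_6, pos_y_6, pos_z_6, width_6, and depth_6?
pos_x_1 = 5, pos_y_1 = 4.5, radius_1 = 2.5, height_1 = 5, pos_x_2 = 8.5, pos_y_2 = 4.5, radius_2 = 2, height_2 = 3, pos_x_3 = 9.5, pos_y_3 = 8.5, pos_z_3 = 6, width_3 = 2, height_3 = 4, pos_x_4 = 3, pos_y_4 = 9.5, pos_z_4 = 2.5, radius_4 = 2, pos_x_5 = 8.5, pos_y_5 = 8, pos_z_5 = 4.5, pos_x_6 = 1, pos_y_6 = 8.5, pos_z_6 = 0.5, width_6 = 4, depth_6 = 1.5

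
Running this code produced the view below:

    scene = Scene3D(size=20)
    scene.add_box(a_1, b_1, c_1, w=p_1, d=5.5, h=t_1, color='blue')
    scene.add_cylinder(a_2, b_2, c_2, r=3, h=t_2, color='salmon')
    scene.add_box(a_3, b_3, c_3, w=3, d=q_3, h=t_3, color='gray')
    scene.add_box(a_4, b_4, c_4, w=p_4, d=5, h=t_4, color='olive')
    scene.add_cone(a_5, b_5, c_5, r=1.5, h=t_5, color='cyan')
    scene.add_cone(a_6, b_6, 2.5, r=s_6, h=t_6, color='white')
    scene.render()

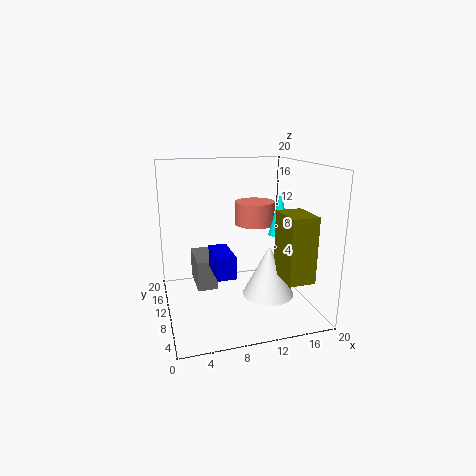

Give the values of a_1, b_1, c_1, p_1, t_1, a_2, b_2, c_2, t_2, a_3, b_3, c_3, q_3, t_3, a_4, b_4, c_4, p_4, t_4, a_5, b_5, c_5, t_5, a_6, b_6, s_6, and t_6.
a_1 = 6; b_1 = 5.5; c_1 = 6; p_1 = 2.5; t_1 = 3; a_2 = 14; b_2 = 14.5; c_2 = 10.5; t_2 = 3.5; a_3 = 4.5; b_3 = 12; c_3 = 1.5; q_3 = 6.5; t_3 = 4.5; a_4 = 14; b_4 = 1.5; c_4 = 6; p_4 = 3.5; t_4 = 8.5; a_5 = 15.5; b_5 = 8.5; c_5 = 10.5; t_5 = 6; a_6 = 13.5; b_6 = 7; s_6 = 3.5; t_6 = 7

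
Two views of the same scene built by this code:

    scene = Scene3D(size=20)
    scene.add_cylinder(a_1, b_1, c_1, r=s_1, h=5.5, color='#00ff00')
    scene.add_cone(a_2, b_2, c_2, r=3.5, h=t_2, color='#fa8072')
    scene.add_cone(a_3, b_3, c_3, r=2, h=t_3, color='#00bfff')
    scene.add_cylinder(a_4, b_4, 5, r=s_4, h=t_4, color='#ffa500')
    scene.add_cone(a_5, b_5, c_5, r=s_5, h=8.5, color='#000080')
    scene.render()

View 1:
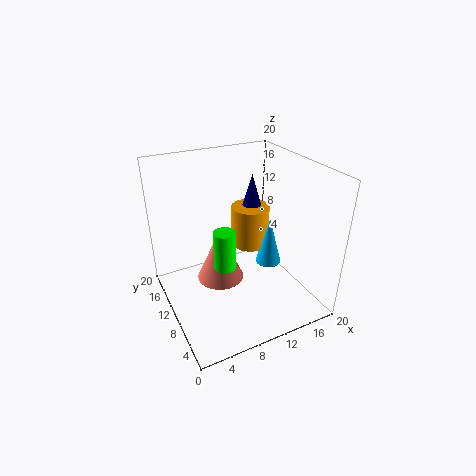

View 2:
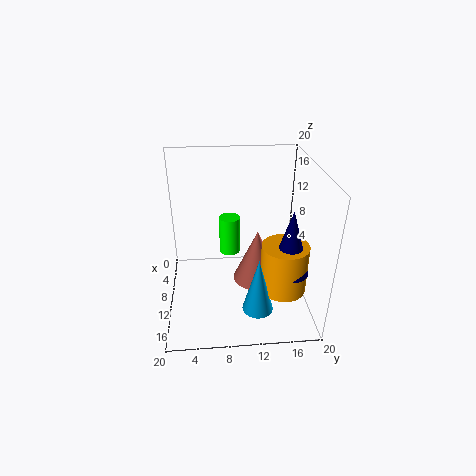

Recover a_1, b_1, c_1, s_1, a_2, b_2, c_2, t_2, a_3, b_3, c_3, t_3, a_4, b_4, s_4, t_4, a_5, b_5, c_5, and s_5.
a_1 = 7.5
b_1 = 9
c_1 = 6.5
s_1 = 1.5
a_2 = 8.5
b_2 = 13
c_2 = 2
t_2 = 8
a_3 = 16.5
b_3 = 12
c_3 = 3
t_3 = 7.5
a_4 = 15
b_4 = 15.5
s_4 = 3
t_4 = 6.5
a_5 = 15.5
b_5 = 16
c_5 = 8
s_5 = 2.5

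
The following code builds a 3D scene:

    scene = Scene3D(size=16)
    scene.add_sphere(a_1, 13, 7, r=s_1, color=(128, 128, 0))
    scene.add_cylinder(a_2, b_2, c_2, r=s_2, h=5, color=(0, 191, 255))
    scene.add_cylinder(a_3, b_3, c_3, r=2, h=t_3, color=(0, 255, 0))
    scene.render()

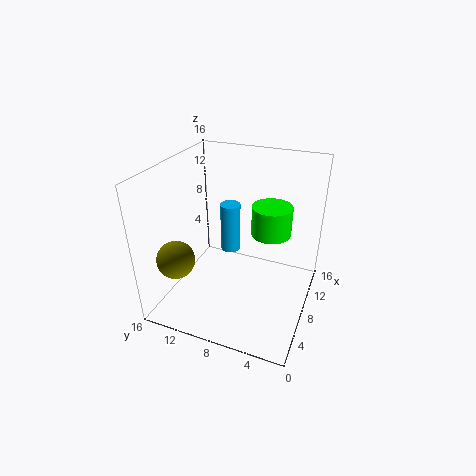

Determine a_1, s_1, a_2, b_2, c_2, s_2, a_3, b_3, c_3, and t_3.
a_1 = 3, s_1 = 2, a_2 = 6, b_2 = 8, c_2 = 8, s_2 = 1, a_3 = 7, b_3 = 4, c_3 = 10, t_3 = 3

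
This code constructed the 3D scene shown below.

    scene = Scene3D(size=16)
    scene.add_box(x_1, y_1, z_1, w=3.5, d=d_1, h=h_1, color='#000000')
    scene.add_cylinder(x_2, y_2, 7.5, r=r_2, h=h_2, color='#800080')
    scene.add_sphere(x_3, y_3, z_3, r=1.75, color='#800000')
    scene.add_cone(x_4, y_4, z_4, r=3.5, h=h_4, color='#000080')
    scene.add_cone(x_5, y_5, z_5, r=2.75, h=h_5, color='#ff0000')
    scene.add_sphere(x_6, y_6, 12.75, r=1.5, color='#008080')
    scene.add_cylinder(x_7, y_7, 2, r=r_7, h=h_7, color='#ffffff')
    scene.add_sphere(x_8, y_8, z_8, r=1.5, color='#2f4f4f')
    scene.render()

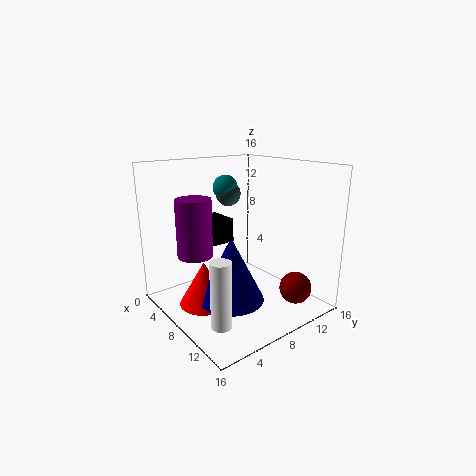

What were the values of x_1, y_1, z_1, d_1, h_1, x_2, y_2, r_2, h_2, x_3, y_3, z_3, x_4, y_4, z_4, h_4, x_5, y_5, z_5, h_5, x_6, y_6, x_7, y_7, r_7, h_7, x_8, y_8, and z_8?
x_1 = 5, y_1 = 2.5, z_1 = 8, d_1 = 4.5, h_1 = 2.5, x_2 = 8.5, y_2 = 2.25, r_2 = 1.75, h_2 = 5.75, x_3 = 13.25, y_3 = 12, z_3 = 2.75, x_4 = 9.75, y_4 = 5.75, z_4 = 2, h_4 = 7, x_5 = 7.5, y_5 = 3.75, z_5 = 1.25, h_5 = 4.75, x_6 = 3.25, y_6 = 9.75, x_7 = 13.25, y_7 = 2, r_7 = 1, h_7 = 6.5, x_8 = 3.5, y_8 = 10, z_8 = 12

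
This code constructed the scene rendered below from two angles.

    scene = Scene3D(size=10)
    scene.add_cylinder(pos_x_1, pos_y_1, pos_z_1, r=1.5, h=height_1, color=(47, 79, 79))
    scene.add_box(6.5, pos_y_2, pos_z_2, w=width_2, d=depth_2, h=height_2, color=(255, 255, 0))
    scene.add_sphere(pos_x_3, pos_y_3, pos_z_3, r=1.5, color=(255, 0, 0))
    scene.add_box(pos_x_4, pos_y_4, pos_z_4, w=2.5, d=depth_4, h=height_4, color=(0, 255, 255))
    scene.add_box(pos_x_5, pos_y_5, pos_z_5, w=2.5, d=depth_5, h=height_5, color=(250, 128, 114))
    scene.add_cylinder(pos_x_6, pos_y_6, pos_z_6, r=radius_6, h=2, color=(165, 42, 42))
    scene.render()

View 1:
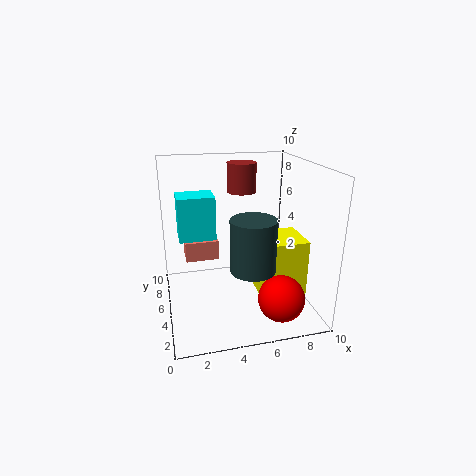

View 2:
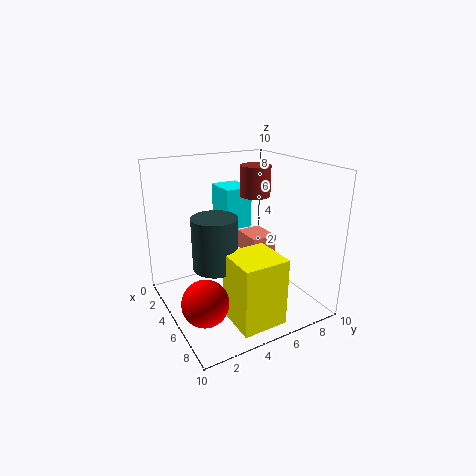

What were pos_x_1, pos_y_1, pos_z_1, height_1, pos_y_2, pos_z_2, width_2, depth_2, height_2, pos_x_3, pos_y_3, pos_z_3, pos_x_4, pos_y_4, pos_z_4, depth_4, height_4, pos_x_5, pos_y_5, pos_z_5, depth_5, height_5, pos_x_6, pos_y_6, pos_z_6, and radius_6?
pos_x_1 = 5.5; pos_y_1 = 3; pos_z_1 = 3.5; height_1 = 3.5; pos_y_2 = 3; pos_z_2 = 0.5; width_2 = 3; depth_2 = 3; height_2 = 4.5; pos_x_3 = 7; pos_y_3 = 1.5; pos_z_3 = 2; pos_x_4 = 1; pos_y_4 = 5; pos_z_4 = 5; depth_4 = 2; height_4 = 3; pos_x_5 = 1.5; pos_y_5 = 7; pos_z_5 = 2.5; depth_5 = 2; height_5 = 1.5; pos_x_6 = 5.5; pos_y_6 = 6; pos_z_6 = 8; radius_6 = 1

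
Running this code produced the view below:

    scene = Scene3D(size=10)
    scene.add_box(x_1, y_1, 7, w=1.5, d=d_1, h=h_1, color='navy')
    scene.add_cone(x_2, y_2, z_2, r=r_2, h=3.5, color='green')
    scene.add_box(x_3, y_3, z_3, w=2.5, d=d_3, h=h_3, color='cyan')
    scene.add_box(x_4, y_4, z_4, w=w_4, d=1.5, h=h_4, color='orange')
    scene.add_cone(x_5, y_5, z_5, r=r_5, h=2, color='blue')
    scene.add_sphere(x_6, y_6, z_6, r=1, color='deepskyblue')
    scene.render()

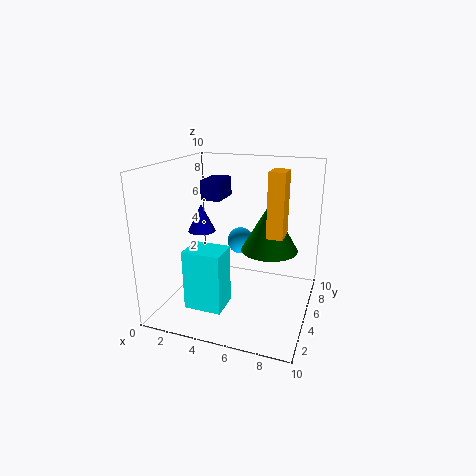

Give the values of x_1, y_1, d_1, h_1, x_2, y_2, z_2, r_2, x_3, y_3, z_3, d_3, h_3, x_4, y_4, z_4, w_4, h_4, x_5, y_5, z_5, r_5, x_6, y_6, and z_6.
x_1 = 1.5, y_1 = 6.5, d_1 = 2.5, h_1 = 1.5, x_2 = 7, y_2 = 6, z_2 = 4, r_2 = 2, x_3 = 2.5, y_3 = 1.5, z_3 = 1, d_3 = 2, h_3 = 4, x_4 = 7.5, y_4 = 3, z_4 = 6, w_4 = 1, h_4 = 4, x_5 = 2, y_5 = 5.5, z_5 = 5, r_5 = 1, x_6 = 4.5, y_6 = 7, z_6 = 4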